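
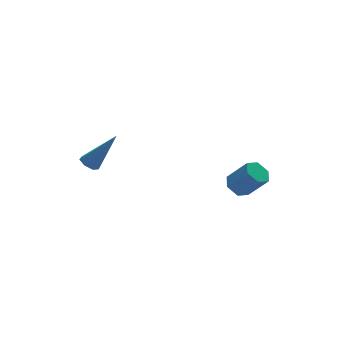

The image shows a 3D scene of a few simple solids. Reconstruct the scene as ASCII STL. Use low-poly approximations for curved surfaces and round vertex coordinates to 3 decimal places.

solid 
facet normal -0.560 0.193 -0.806
outer loop
vertex -3.579 -0.249 2.645
vertex -3.894 0.102 2.948
vertex -3.431 0.214 2.653
endloop
endfacet
facet normal 0.876 -0.273 -0.397
outer loop
vertex -3.579 -0.249 2.645
vertex -3.431 0.214 2.653
vertex -2.666 -0.322 4.712
endloop
endfacet
facet normal -0.560 0.194 -0.805
outer loop
vertex -3.431 0.214 2.653
vertex -3.894 0.102 2.948
vertex -3.632 0.592 2.884
endloop
endfacet
facet normal 0.825 0.540 -0.166
outer loop
vertex -3.431 0.214 2.653
vertex -3.632 0.592 2.884
vertex -2.666 -0.322 4.712
endloop
endfacet
facet normal -0.561 0.195 -0.805
outer loop
vertex -3.632 0.592 2.884
vertex -3.894 0.102 2.948
vertex -4.029 0.601 3.163
endloop
endfacet
facet normal 0.249 0.912 0.325
outer loop
vertex -3.632 0.592 2.884
vertex -4.029 0.601 3.163
vertex -2.666 -0.322 4.712
endloop
endfacet
facet normal -0.560 0.195 -0.805
outer loop
vertex -4.029 0.601 3.163
vertex -3.894 0.102 2.948
vertex -4.325 0.234 3.28
endloop
endfacet
facet normal -0.422 0.566 0.708
outer loop
vertex -4.029 0.601 3.163
vertex -4.325 0.234 3.28
vertex -2.666 -0.322 4.712
endloop
endfacet
facet normal -0.561 0.193 -0.805
outer loop
vertex -4.325 0.234 3.28
vertex -3.894 0.102 2.948
vertex -4.296 -0.233 3.148
endloop
endfacet
facet normal -0.679 -0.238 0.694
outer loop
vertex -4.325 0.234 3.28
vertex -4.296 -0.233 3.148
vertex -2.666 -0.322 4.712
endloop
endfacet
facet normal -0.561 0.193 -0.805
outer loop
vertex -4.296 -0.233 3.148
vertex -3.894 0.102 2.948
vertex -3.964 -0.448 2.865
endloop
endfacet
facet normal -0.331 -0.897 0.294
outer loop
vertex -4.296 -0.233 3.148
vertex -3.964 -0.448 2.865
vertex -2.666 -0.322 4.712
endloop
endfacet
facet normal -0.560 0.193 -0.806
outer loop
vertex -3.964 -0.448 2.865
vertex -3.894 0.102 2.948
vertex -3.579 -0.249 2.645
endloop
endfacet
facet normal 0.362 -0.912 -0.192
outer loop
vertex -3.964 -0.448 2.865
vertex -3.579 -0.249 2.645
vertex -2.666 -0.322 4.712
endloop
endfacet
facet normal -0.422 0.468 -0.776
outer loop
vertex 2.493 -3.713 0.983
vertex 2.171 -3.254 1.435
vertex 2.823 -3.102 1.172
endloop
endfacet
facet normal 0.782 -0.245 -0.574
outer loop
vertex 2.493 -3.713 0.983
vertex 2.823 -3.102 1.172
vertex 3.152 -4.444 2.193
endloop
endfacet
facet normal 0.782 -0.245 -0.574
outer loop
vertex 3.152 -4.444 2.193
vertex 2.823 -3.102 1.172
vertex 3.482 -3.833 2.382
endloop
endfacet
facet normal 0.422 -0.468 0.776
outer loop
vertex 3.152 -4.444 2.193
vertex 3.482 -3.833 2.382
vertex 2.829 -3.986 2.645
endloop
endfacet
facet normal -0.422 0.468 -0.776
outer loop
vertex 2.823 -3.102 1.172
vertex 2.171 -3.254 1.435
vertex 2.501 -2.643 1.624
endloop
endfacet
facet normal 0.789 0.612 -0.060
outer loop
vertex 2.823 -3.102 1.172
vertex 2.501 -2.643 1.624
vertex 3.482 -3.833 2.382
endloop
endfacet
facet normal 0.789 0.612 -0.060
outer loop
vertex 3.482 -3.833 2.382
vertex 2.501 -2.643 1.624
vertex 3.16 -3.374 2.834
endloop
endfacet
facet normal 0.422 -0.468 0.776
outer loop
vertex 3.482 -3.833 2.382
vertex 3.16 -3.374 2.834
vertex 2.829 -3.986 2.645
endloop
endfacet
facet normal -0.422 0.468 -0.776
outer loop
vertex 2.501 -2.643 1.624
vertex 2.171 -3.254 1.435
vertex 1.848 -2.796 1.887
endloop
endfacet
facet normal 0.006 0.857 0.515
outer loop
vertex 2.501 -2.643 1.624
vertex 1.848 -2.796 1.887
vertex 3.16 -3.374 2.834
endloop
endfacet
facet normal 0.006 0.857 0.515
outer loop
vertex 3.16 -3.374 2.834
vertex 1.848 -2.796 1.887
vertex 2.507 -3.527 3.097
endloop
endfacet
facet normal 0.422 -0.468 0.776
outer loop
vertex 3.16 -3.374 2.834
vertex 2.507 -3.527 3.097
vertex 2.829 -3.986 2.645
endloop
endfacet
facet normal -0.422 0.468 -0.776
outer loop
vertex 1.848 -2.796 1.887
vertex 2.171 -3.254 1.435
vertex 1.518 -3.407 1.698
endloop
endfacet
facet normal -0.782 0.245 0.574
outer loop
vertex 1.848 -2.796 1.887
vertex 1.518 -3.407 1.698
vertex 2.507 -3.527 3.097
endloop
endfacet
facet normal -0.782 0.245 0.574
outer loop
vertex 2.507 -3.527 3.097
vertex 1.518 -3.407 1.698
vertex 2.177 -4.138 2.908
endloop
endfacet
facet normal 0.422 -0.468 0.776
outer loop
vertex 2.507 -3.527 3.097
vertex 2.177 -4.138 2.908
vertex 2.829 -3.986 2.645
endloop
endfacet
facet normal -0.422 0.468 -0.776
outer loop
vertex 1.518 -3.407 1.698
vertex 2.171 -3.254 1.435
vertex 1.84 -3.866 1.246
endloop
endfacet
facet normal -0.789 -0.612 0.060
outer loop
vertex 1.518 -3.407 1.698
vertex 1.84 -3.866 1.246
vertex 2.177 -4.138 2.908
endloop
endfacet
facet normal -0.789 -0.612 0.060
outer loop
vertex 2.177 -4.138 2.908
vertex 1.84 -3.866 1.246
vertex 2.499 -4.597 2.456
endloop
endfacet
facet normal 0.422 -0.468 0.776
outer loop
vertex 2.177 -4.138 2.908
vertex 2.499 -4.597 2.456
vertex 2.829 -3.986 2.645
endloop
endfacet
facet normal -0.422 0.468 -0.776
outer loop
vertex 1.84 -3.866 1.246
vertex 2.171 -3.254 1.435
vertex 2.493 -3.713 0.983
endloop
endfacet
facet normal -0.006 -0.857 -0.515
outer loop
vertex 1.84 -3.866 1.246
vertex 2.493 -3.713 0.983
vertex 2.499 -4.597 2.456
endloop
endfacet
facet normal -0.006 -0.857 -0.515
outer loop
vertex 2.499 -4.597 2.456
vertex 2.493 -3.713 0.983
vertex 3.152 -4.444 2.193
endloop
endfacet
facet normal 0.422 -0.468 0.776
outer loop
vertex 2.499 -4.597 2.456
vertex 3.152 -4.444 2.193
vertex 2.829 -3.986 2.645
endloop
endfacet

endsolid


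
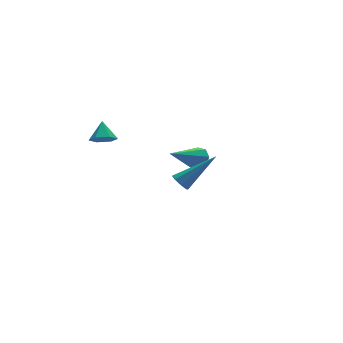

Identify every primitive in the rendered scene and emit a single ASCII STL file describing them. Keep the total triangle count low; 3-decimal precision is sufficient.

solid 
facet normal 0.833 0.166 -0.527
outer loop
vertex 3.177 3.252 0.125
vertex 2.797 3.298 -0.461
vertex 3.014 3.752 0.025
endloop
endfacet
facet normal 0.199 0.254 0.946
outer loop
vertex 3.177 3.252 0.125
vertex 3.014 3.752 0.025
vertex 1.023 2.942 0.661
endloop
endfacet
facet normal 0.833 0.166 -0.527
outer loop
vertex 3.014 3.752 0.025
vertex 2.797 3.298 -0.461
vertex 2.724 3.987 -0.359
endloop
endfacet
facet normal -0.136 0.796 0.590
outer loop
vertex 3.014 3.752 0.025
vertex 2.724 3.987 -0.359
vertex 1.023 2.942 0.661
endloop
endfacet
facet normal 0.833 0.166 -0.527
outer loop
vertex 2.724 3.987 -0.359
vertex 2.797 3.298 -0.461
vertex 2.476 3.818 -0.804
endloop
endfacet
facet normal -0.534 0.845 -0.024
outer loop
vertex 2.724 3.987 -0.359
vertex 2.476 3.818 -0.804
vertex 1.023 2.942 0.661
endloop
endfacet
facet normal 0.833 0.167 -0.527
outer loop
vertex 2.476 3.818 -0.804
vertex 2.797 3.298 -0.461
vertex 2.417 3.344 -1.047
endloop
endfacet
facet normal -0.761 0.369 -0.534
outer loop
vertex 2.476 3.818 -0.804
vertex 2.417 3.344 -1.047
vertex 1.023 2.942 0.661
endloop
endfacet
facet normal 0.833 0.169 -0.527
outer loop
vertex 2.417 3.344 -1.047
vertex 2.797 3.298 -0.461
vertex 2.581 2.844 -0.948
endloop
endfacet
facet normal -0.683 -0.351 -0.640
outer loop
vertex 2.417 3.344 -1.047
vertex 2.581 2.844 -0.948
vertex 1.023 2.942 0.661
endloop
endfacet
facet normal 0.833 0.168 -0.527
outer loop
vertex 2.581 2.844 -0.948
vertex 2.797 3.298 -0.461
vertex 2.871 2.61 -0.564
endloop
endfacet
facet normal -0.348 -0.894 -0.282
outer loop
vertex 2.581 2.844 -0.948
vertex 2.871 2.61 -0.564
vertex 1.023 2.942 0.661
endloop
endfacet
facet normal 0.833 0.168 -0.527
outer loop
vertex 2.871 2.61 -0.564
vertex 2.797 3.298 -0.461
vertex 3.118 2.779 -0.119
endloop
endfacet
facet normal 0.050 -0.943 0.330
outer loop
vertex 2.871 2.61 -0.564
vertex 3.118 2.779 -0.119
vertex 1.023 2.942 0.661
endloop
endfacet
facet normal 0.833 0.168 -0.527
outer loop
vertex 3.118 2.779 -0.119
vertex 2.797 3.298 -0.461
vertex 3.177 3.252 0.125
endloop
endfacet
facet normal 0.276 -0.468 0.840
outer loop
vertex 3.118 2.779 -0.119
vertex 3.177 3.252 0.125
vertex 1.023 2.942 0.661
endloop
endfacet
facet normal -0.268 -0.670 -0.692
outer loop
vertex -2.136 2.094 3.17
vertex -2.759 2.388 3.126
vertex -2.245 2.604 2.718
endloop
endfacet
facet normal 0.964 0.260 0.060
outer loop
vertex -2.136 2.094 3.17
vertex -2.245 2.604 2.718
vertex -2.461 3.132 3.894
endloop
endfacet
facet normal -0.267 -0.671 -0.692
outer loop
vertex -2.245 2.604 2.718
vertex -2.759 2.388 3.126
vertex -2.868 2.897 2.674
endloop
endfacet
facet normal 0.423 0.853 -0.305
outer loop
vertex -2.245 2.604 2.718
vertex -2.868 2.897 2.674
vertex -2.461 3.132 3.894
endloop
endfacet
facet normal -0.268 -0.671 -0.691
outer loop
vertex -2.868 2.897 2.674
vertex -2.759 2.388 3.126
vertex -3.381 2.682 3.082
endloop
endfacet
facet normal -0.412 0.910 -0.038
outer loop
vertex -2.868 2.897 2.674
vertex -3.381 2.682 3.082
vertex -2.461 3.132 3.894
endloop
endfacet
facet normal -0.268 -0.670 -0.692
outer loop
vertex -3.381 2.682 3.082
vertex -2.759 2.388 3.126
vertex -3.272 2.172 3.534
endloop
endfacet
facet normal -0.710 0.376 0.596
outer loop
vertex -3.381 2.682 3.082
vertex -3.272 2.172 3.534
vertex -2.461 3.132 3.894
endloop
endfacet
facet normal -0.268 -0.671 -0.692
outer loop
vertex -3.272 2.172 3.534
vertex -2.759 2.388 3.126
vertex -2.649 1.878 3.578
endloop
endfacet
facet normal -0.170 -0.217 0.961
outer loop
vertex -3.272 2.172 3.534
vertex -2.649 1.878 3.578
vertex -2.461 3.132 3.894
endloop
endfacet
facet normal -0.268 -0.671 -0.692
outer loop
vertex -2.649 1.878 3.578
vertex -2.759 2.388 3.126
vertex -2.136 2.094 3.17
endloop
endfacet
facet normal 0.667 -0.275 0.693
outer loop
vertex -2.649 1.878 3.578
vertex -2.136 2.094 3.17
vertex -2.461 3.132 3.894
endloop
endfacet
facet normal -0.787 0.083 -0.612
outer loop
vertex -1.327 -3.249 2.891
vertex -1.651 -3.378 3.29
vertex -1.454 -2.925 3.098
endloop
endfacet
facet normal 0.691 0.562 -0.455
outer loop
vertex -1.327 -3.249 2.891
vertex -1.454 -2.925 3.098
vertex 0.071 -3.562 4.63
endloop
endfacet
facet normal -0.787 0.084 -0.611
outer loop
vertex -1.454 -2.925 3.098
vertex -1.651 -3.378 3.29
vertex -1.696 -2.866 3.418
endloop
endfacet
facet normal 0.323 0.944 0.071
outer loop
vertex -1.454 -2.925 3.098
vertex -1.696 -2.866 3.418
vertex 0.071 -3.562 4.63
endloop
endfacet
facet normal -0.786 0.084 -0.613
outer loop
vertex -1.696 -2.866 3.418
vertex -1.651 -3.378 3.29
vertex -1.912 -3.107 3.662
endloop
endfacet
facet normal -0.134 0.762 0.634
outer loop
vertex -1.696 -2.866 3.418
vertex -1.912 -3.107 3.662
vertex 0.071 -3.562 4.63
endloop
endfacet
facet normal -0.786 0.084 -0.613
outer loop
vertex -1.912 -3.107 3.662
vertex -1.651 -3.378 3.29
vertex -1.975 -3.507 3.688
endloop
endfacet
facet normal -0.412 0.124 0.903
outer loop
vertex -1.912 -3.107 3.662
vertex -1.975 -3.507 3.688
vertex 0.071 -3.562 4.63
endloop
endfacet
facet normal -0.786 0.083 -0.613
outer loop
vertex -1.975 -3.507 3.688
vertex -1.651 -3.378 3.29
vertex -1.848 -3.831 3.481
endloop
endfacet
facet normal -0.348 -0.598 0.722
outer loop
vertex -1.975 -3.507 3.688
vertex -1.848 -3.831 3.481
vertex 0.071 -3.562 4.63
endloop
endfacet
facet normal -0.787 0.085 -0.611
outer loop
vertex -1.848 -3.831 3.481
vertex -1.651 -3.378 3.29
vertex -1.606 -3.89 3.161
endloop
endfacet
facet normal 0.020 -0.980 0.196
outer loop
vertex -1.848 -3.831 3.481
vertex -1.606 -3.89 3.161
vertex 0.071 -3.562 4.63
endloop
endfacet
facet normal -0.785 0.086 -0.614
outer loop
vertex -1.606 -3.89 3.161
vertex -1.651 -3.378 3.29
vertex -1.389 -3.649 2.917
endloop
endfacet
facet normal 0.477 -0.799 -0.366
outer loop
vertex -1.606 -3.89 3.161
vertex -1.389 -3.649 2.917
vertex 0.071 -3.562 4.63
endloop
endfacet
facet normal -0.786 0.082 -0.612
outer loop
vertex -1.389 -3.649 2.917
vertex -1.651 -3.378 3.29
vertex -1.327 -3.249 2.891
endloop
endfacet
facet normal 0.755 -0.158 -0.636
outer loop
vertex -1.389 -3.649 2.917
vertex -1.327 -3.249 2.891
vertex 0.071 -3.562 4.63
endloop
endfacet

endsolid


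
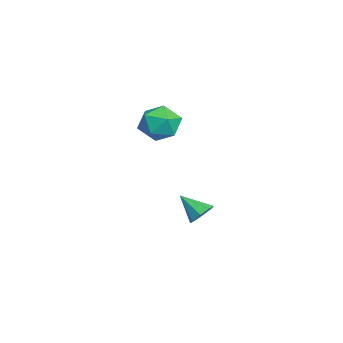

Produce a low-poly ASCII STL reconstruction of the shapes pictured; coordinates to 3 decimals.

solid 
facet normal -0.722 -0.013 0.692
outer loop
vertex 2.577 2.149 3.664
vertex 2.857 0.982 3.934
vertex 3.413 1.902 4.532
endloop
endfacet
facet normal -0.452 0.643 0.618
outer loop
vertex 2.577 2.149 3.664
vertex 3.413 1.902 4.532
vertex 3.61 2.813 3.729
endloop
endfacet
facet normal -0.537 0.841 -0.062
outer loop
vertex 2.577 2.149 3.664
vertex 3.61 2.813 3.729
vertex 3.176 2.456 2.635
endloop
endfacet
facet normal -0.859 0.308 -0.409
outer loop
vertex 2.577 2.149 3.664
vertex 3.176 2.456 2.635
vertex 2.711 1.324 2.761
endloop
endfacet
facet normal -0.974 -0.220 0.057
outer loop
vertex 2.577 2.149 3.664
vertex 2.711 1.324 2.761
vertex 2.857 0.982 3.934
endloop
endfacet
facet normal 0.248 0.610 0.753
outer loop
vertex 3.61 2.813 3.729
vertex 3.413 1.902 4.532
vertex 4.529 2.056 4.039
endloop
endfacet
facet normal -0.189 -0.453 0.872
outer loop
vertex 3.413 1.902 4.532
vertex 2.857 0.982 3.934
vertex 4.064 0.924 4.165
endloop
endfacet
facet normal -0.596 -0.788 -0.155
outer loop
vertex 2.857 0.982 3.934
vertex 2.711 1.324 2.761
vertex 3.63 0.567 3.071
endloop
endfacet
facet normal -0.411 0.068 -0.909
outer loop
vertex 2.711 1.324 2.761
vertex 3.176 2.456 2.635
vertex 3.827 1.478 2.268
endloop
endfacet
facet normal 0.111 0.931 -0.348
outer loop
vertex 3.176 2.456 2.635
vertex 3.61 2.813 3.729
vertex 4.383 2.398 2.866
endloop
endfacet
facet normal 0.859 -0.308 0.409
outer loop
vertex 4.663 1.231 3.136
vertex 4.529 2.056 4.039
vertex 4.064 0.924 4.165
endloop
endfacet
facet normal 0.537 -0.841 0.062
outer loop
vertex 4.663 1.231 3.136
vertex 4.064 0.924 4.165
vertex 3.63 0.567 3.071
endloop
endfacet
facet normal 0.452 -0.643 -0.618
outer loop
vertex 4.663 1.231 3.136
vertex 3.63 0.567 3.071
vertex 3.827 1.478 2.268
endloop
endfacet
facet normal 0.722 0.013 -0.692
outer loop
vertex 4.663 1.231 3.136
vertex 3.827 1.478 2.268
vertex 4.383 2.398 2.866
endloop
endfacet
facet normal 0.974 0.220 -0.057
outer loop
vertex 4.663 1.231 3.136
vertex 4.383 2.398 2.866
vertex 4.529 2.056 4.039
endloop
endfacet
facet normal 0.411 -0.068 0.909
outer loop
vertex 4.064 0.924 4.165
vertex 4.529 2.056 4.039
vertex 3.413 1.902 4.532
endloop
endfacet
facet normal -0.111 -0.931 0.348
outer loop
vertex 3.63 0.567 3.071
vertex 4.064 0.924 4.165
vertex 2.857 0.982 3.934
endloop
endfacet
facet normal -0.248 -0.610 -0.753
outer loop
vertex 3.827 1.478 2.268
vertex 3.63 0.567 3.071
vertex 2.711 1.324 2.761
endloop
endfacet
facet normal 0.189 0.453 -0.872
outer loop
vertex 4.383 2.398 2.866
vertex 3.827 1.478 2.268
vertex 3.176 2.456 2.635
endloop
endfacet
facet normal 0.596 0.788 0.155
outer loop
vertex 4.529 2.056 4.039
vertex 4.383 2.398 2.866
vertex 3.61 2.813 3.729
endloop
endfacet
facet normal 0.412 0.657 -0.631
outer loop
vertex 3.926 3.322 -3.406
vertex 3.307 3.841 -3.27
vertex 4.04 3.711 -2.927
endloop
endfacet
facet normal 0.644 -0.662 0.384
outer loop
vertex 3.926 3.322 -3.406
vertex 4.04 3.711 -2.927
vertex 2.613 2.739 -2.21
endloop
endfacet
facet normal 0.412 0.656 -0.632
outer loop
vertex 4.04 3.711 -2.927
vertex 3.307 3.841 -3.27
vertex 3.724 4.177 -2.649
endloop
endfacet
facet normal 0.522 -0.147 0.840
outer loop
vertex 4.04 3.711 -2.927
vertex 3.724 4.177 -2.649
vertex 2.613 2.739 -2.21
endloop
endfacet
facet normal 0.412 0.657 -0.632
outer loop
vertex 3.724 4.177 -2.649
vertex 3.307 3.841 -3.27
vertex 3.163 4.446 -2.735
endloop
endfacet
facet normal -0.005 0.295 0.955
outer loop
vertex 3.724 4.177 -2.649
vertex 3.163 4.446 -2.735
vertex 2.613 2.739 -2.21
endloop
endfacet
facet normal 0.413 0.656 -0.631
outer loop
vertex 3.163 4.446 -2.735
vertex 3.307 3.841 -3.27
vertex 2.687 4.361 -3.135
endloop
endfacet
facet normal -0.629 0.406 0.662
outer loop
vertex 3.163 4.446 -2.735
vertex 2.687 4.361 -3.135
vertex 2.613 2.739 -2.21
endloop
endfacet
facet normal 0.413 0.657 -0.631
outer loop
vertex 2.687 4.361 -3.135
vertex 3.307 3.841 -3.27
vertex 2.574 3.972 -3.614
endloop
endfacet
facet normal -0.984 0.121 0.134
outer loop
vertex 2.687 4.361 -3.135
vertex 2.574 3.972 -3.614
vertex 2.613 2.739 -2.21
endloop
endfacet
facet normal 0.414 0.656 -0.631
outer loop
vertex 2.574 3.972 -3.614
vertex 3.307 3.841 -3.27
vertex 2.889 3.506 -3.892
endloop
endfacet
facet normal -0.862 -0.392 -0.320
outer loop
vertex 2.574 3.972 -3.614
vertex 2.889 3.506 -3.892
vertex 2.613 2.739 -2.21
endloop
endfacet
facet normal 0.412 0.657 -0.631
outer loop
vertex 2.889 3.506 -3.892
vertex 3.307 3.841 -3.27
vertex 3.45 3.237 -3.806
endloop
endfacet
facet normal -0.334 -0.836 -0.436
outer loop
vertex 2.889 3.506 -3.892
vertex 3.45 3.237 -3.806
vertex 2.613 2.739 -2.21
endloop
endfacet
facet normal 0.413 0.657 -0.631
outer loop
vertex 3.45 3.237 -3.806
vertex 3.307 3.841 -3.27
vertex 3.926 3.322 -3.406
endloop
endfacet
facet normal 0.290 -0.946 -0.143
outer loop
vertex 3.45 3.237 -3.806
vertex 3.926 3.322 -3.406
vertex 2.613 2.739 -2.21
endloop
endfacet

endsolid


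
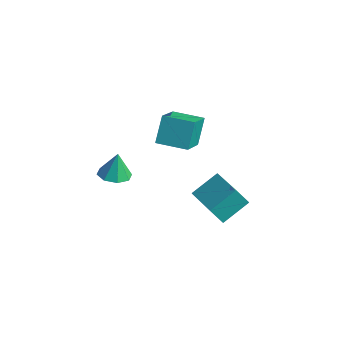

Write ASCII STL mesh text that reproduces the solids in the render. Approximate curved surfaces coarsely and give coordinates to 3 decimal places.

solid 
facet normal -0.864 0.413 -0.287
outer loop
vertex -0.982 1.684 -1.685
vertex -0.621 2.925 -0.986
vertex -0.539 2.028 -2.525
endloop
endfacet
facet normal -0.246 -0.845 -0.476
outer loop
vertex 1.121 1.235 -1.974
vertex -0.982 1.684 -1.685
vertex -0.539 2.028 -2.525
endloop
endfacet
facet normal -0.864 0.414 -0.287
outer loop
vertex -0.539 2.028 -2.525
vertex -0.621 2.925 -0.986
vertex -0.177 3.269 -1.825
endloop
endfacet
facet normal 0.439 0.341 -0.831
outer loop
vertex -0.177 3.269 -1.825
vertex 1.121 1.235 -1.974
vertex -0.539 2.028 -2.525
endloop
endfacet
facet normal -0.439 -0.341 0.832
outer loop
vertex -0.982 1.684 -1.685
vertex 1.039 2.132 -0.435
vertex -0.621 2.925 -0.986
endloop
endfacet
facet normal -0.246 -0.844 -0.476
outer loop
vertex 0.677 0.891 -1.135
vertex -0.982 1.684 -1.685
vertex 1.121 1.235 -1.974
endloop
endfacet
facet normal -0.439 -0.341 0.831
outer loop
vertex 0.677 0.891 -1.135
vertex 1.039 2.132 -0.435
vertex -0.982 1.684 -1.685
endloop
endfacet
facet normal 0.245 0.844 0.476
outer loop
vertex -0.621 2.925 -0.986
vertex 1.039 2.132 -0.435
vertex -0.177 3.269 -1.825
endloop
endfacet
facet normal 0.439 0.341 -0.832
outer loop
vertex 1.482 2.476 -1.275
vertex 1.121 1.235 -1.974
vertex -0.177 3.269 -1.825
endloop
endfacet
facet normal 0.246 0.845 0.476
outer loop
vertex -0.177 3.269 -1.825
vertex 1.039 2.132 -0.435
vertex 1.482 2.476 -1.275
endloop
endfacet
facet normal 0.864 -0.413 0.288
outer loop
vertex 1.482 2.476 -1.275
vertex 0.677 0.891 -1.135
vertex 1.121 1.235 -1.974
endloop
endfacet
facet normal 0.864 -0.414 0.286
outer loop
vertex 1.039 2.132 -0.435
vertex 0.677 0.891 -1.135
vertex 1.482 2.476 -1.275
endloop
endfacet
facet normal -0.913 -0.405 0.042
outer loop
vertex -1.398 0.301 4.387
vertex -2.093 1.748 3.21
vertex -1.118 -0.442 3.307
endloop
endfacet
facet normal 0.349 -0.727 0.591
outer loop
vertex 0.133 0.112 3.25
vertex -1.398 0.301 4.387
vertex -1.118 -0.442 3.307
endloop
endfacet
facet normal -0.913 -0.405 0.042
outer loop
vertex -1.118 -0.442 3.307
vertex -2.093 1.748 3.21
vertex -1.813 1.005 2.131
endloop
endfacet
facet normal 0.209 -0.554 -0.806
outer loop
vertex -1.813 1.005 2.131
vertex 0.133 0.112 3.25
vertex -1.118 -0.442 3.307
endloop
endfacet
facet normal -0.209 0.555 0.805
outer loop
vertex -1.398 0.301 4.387
vertex -0.842 2.302 3.153
vertex -2.093 1.748 3.21
endloop
endfacet
facet normal 0.349 -0.727 0.591
outer loop
vertex -0.147 0.855 4.329
vertex -1.398 0.301 4.387
vertex 0.133 0.112 3.25
endloop
endfacet
facet normal -0.208 0.555 0.806
outer loop
vertex -0.147 0.855 4.329
vertex -0.842 2.302 3.153
vertex -1.398 0.301 4.387
endloop
endfacet
facet normal -0.349 0.727 -0.591
outer loop
vertex -2.093 1.748 3.21
vertex -0.842 2.302 3.153
vertex -1.813 1.005 2.131
endloop
endfacet
facet normal 0.208 -0.555 -0.805
outer loop
vertex -0.562 1.559 2.073
vertex 0.133 0.112 3.25
vertex -1.813 1.005 2.131
endloop
endfacet
facet normal -0.349 0.727 -0.591
outer loop
vertex -1.813 1.005 2.131
vertex -0.842 2.302 3.153
vertex -0.562 1.559 2.073
endloop
endfacet
facet normal 0.913 0.405 -0.042
outer loop
vertex -0.562 1.559 2.073
vertex -0.147 0.855 4.329
vertex 0.133 0.112 3.25
endloop
endfacet
facet normal 0.913 0.405 -0.042
outer loop
vertex -0.842 2.302 3.153
vertex -0.147 0.855 4.329
vertex -0.562 1.559 2.073
endloop
endfacet
facet normal 0.040 -0.252 -0.967
outer loop
vertex -2.14 -1.641 0.838
vertex -2.717 -1.198 0.699
vertex -1.982 -1.113 0.707
endloop
endfacet
facet normal 0.811 -0.099 0.577
outer loop
vertex -2.14 -1.641 0.838
vertex -1.982 -1.113 0.707
vertex -2.763 -0.902 1.841
endloop
endfacet
facet normal 0.040 -0.251 -0.967
outer loop
vertex -1.982 -1.113 0.707
vertex -2.717 -1.198 0.699
vertex -2.254 -0.635 0.572
endloop
endfacet
facet normal 0.739 0.536 0.409
outer loop
vertex -1.982 -1.113 0.707
vertex -2.254 -0.635 0.572
vertex -2.763 -0.902 1.841
endloop
endfacet
facet normal 0.039 -0.250 -0.967
outer loop
vertex -2.254 -0.635 0.572
vertex -2.717 -1.198 0.699
vertex -2.797 -0.487 0.512
endloop
endfacet
facet normal 0.223 0.932 0.285
outer loop
vertex -2.254 -0.635 0.572
vertex -2.797 -0.487 0.512
vertex -2.763 -0.902 1.841
endloop
endfacet
facet normal 0.040 -0.250 -0.967
outer loop
vertex -2.797 -0.487 0.512
vertex -2.717 -1.198 0.699
vertex -3.293 -0.755 0.561
endloop
endfacet
facet normal -0.435 0.856 0.278
outer loop
vertex -2.797 -0.487 0.512
vertex -3.293 -0.755 0.561
vertex -2.763 -0.902 1.841
endloop
endfacet
facet normal 0.038 -0.251 -0.967
outer loop
vertex -3.293 -0.755 0.561
vertex -2.717 -1.198 0.699
vertex -3.452 -1.283 0.692
endloop
endfacet
facet normal -0.849 0.353 0.392
outer loop
vertex -3.293 -0.755 0.561
vertex -3.452 -1.283 0.692
vertex -2.763 -0.902 1.841
endloop
endfacet
facet normal 0.038 -0.251 -0.967
outer loop
vertex -3.452 -1.283 0.692
vertex -2.717 -1.198 0.699
vertex -3.18 -1.761 0.827
endloop
endfacet
facet normal -0.778 -0.284 0.561
outer loop
vertex -3.452 -1.283 0.692
vertex -3.18 -1.761 0.827
vertex -2.763 -0.902 1.841
endloop
endfacet
facet normal 0.038 -0.251 -0.967
outer loop
vertex -3.18 -1.761 0.827
vertex -2.717 -1.198 0.699
vertex -2.637 -1.909 0.887
endloop
endfacet
facet normal -0.261 -0.681 0.684
outer loop
vertex -3.18 -1.761 0.827
vertex -2.637 -1.909 0.887
vertex -2.763 -0.902 1.841
endloop
endfacet
facet normal 0.040 -0.251 -0.967
outer loop
vertex -2.637 -1.909 0.887
vertex -2.717 -1.198 0.699
vertex -2.14 -1.641 0.838
endloop
endfacet
facet normal 0.395 -0.605 0.691
outer loop
vertex -2.637 -1.909 0.887
vertex -2.14 -1.641 0.838
vertex -2.763 -0.902 1.841
endloop
endfacet

endsolid


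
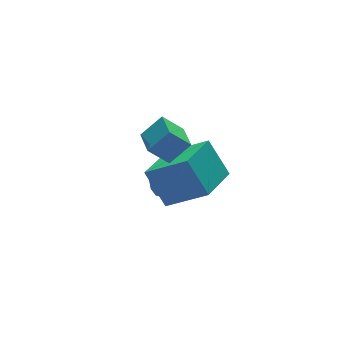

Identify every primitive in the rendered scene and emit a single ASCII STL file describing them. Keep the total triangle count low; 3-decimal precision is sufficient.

solid 
facet normal 0.056 0.990 -0.126
outer loop
vertex -1.88 0.601 -3.027
vertex -2.54 0.697 -2.569
vertex -1.807 0.699 -2.227
endloop
endfacet
facet normal 0.705 0.694 -0.149
outer loop
vertex -1.88 0.601 -3.027
vertex -1.807 0.699 -2.227
vertex -1.35 0.152 -2.611
endloop
endfacet
facet normal 0.708 0.210 -0.675
outer loop
vertex -1.88 0.601 -3.027
vertex -1.35 0.152 -2.611
vertex -1.801 -0.188 -3.19
endloop
endfacet
facet normal 0.062 0.208 -0.976
outer loop
vertex -1.88 0.601 -3.027
vertex -1.801 -0.188 -3.19
vertex -2.537 0.149 -3.165
endloop
endfacet
facet normal -0.342 0.691 -0.637
outer loop
vertex -1.88 0.601 -3.027
vertex -2.537 0.149 -3.165
vertex -2.54 0.697 -2.569
endloop
endfacet
facet normal 0.812 0.351 0.466
outer loop
vertex -1.35 0.152 -2.611
vertex -1.807 0.699 -2.227
vertex -1.683 -0.029 -1.895
endloop
endfacet
facet normal -0.237 0.831 0.503
outer loop
vertex -1.807 0.699 -2.227
vertex -2.54 0.697 -2.569
vertex -2.419 0.308 -1.87
endloop
endfacet
facet normal -0.881 0.346 -0.322
outer loop
vertex -2.54 0.697 -2.569
vertex -2.537 0.149 -3.165
vertex -2.87 -0.032 -2.449
endloop
endfacet
facet normal -0.229 -0.436 -0.870
outer loop
vertex -2.537 0.149 -3.165
vertex -1.801 -0.188 -3.19
vertex -2.413 -0.579 -2.833
endloop
endfacet
facet normal 0.817 -0.433 -0.382
outer loop
vertex -1.801 -0.188 -3.19
vertex -1.35 0.152 -2.611
vertex -1.68 -0.577 -2.491
endloop
endfacet
facet normal -0.062 -0.208 0.976
outer loop
vertex -2.34 -0.481 -2.033
vertex -1.683 -0.029 -1.895
vertex -2.419 0.308 -1.87
endloop
endfacet
facet normal -0.708 -0.210 0.675
outer loop
vertex -2.34 -0.481 -2.033
vertex -2.419 0.308 -1.87
vertex -2.87 -0.032 -2.449
endloop
endfacet
facet normal -0.705 -0.694 0.149
outer loop
vertex -2.34 -0.481 -2.033
vertex -2.87 -0.032 -2.449
vertex -2.413 -0.579 -2.833
endloop
endfacet
facet normal -0.056 -0.990 0.126
outer loop
vertex -2.34 -0.481 -2.033
vertex -2.413 -0.579 -2.833
vertex -1.68 -0.577 -2.491
endloop
endfacet
facet normal 0.342 -0.691 0.637
outer loop
vertex -2.34 -0.481 -2.033
vertex -1.68 -0.577 -2.491
vertex -1.683 -0.029 -1.895
endloop
endfacet
facet normal 0.229 0.436 0.870
outer loop
vertex -2.419 0.308 -1.87
vertex -1.683 -0.029 -1.895
vertex -1.807 0.699 -2.227
endloop
endfacet
facet normal -0.817 0.433 0.382
outer loop
vertex -2.87 -0.032 -2.449
vertex -2.419 0.308 -1.87
vertex -2.54 0.697 -2.569
endloop
endfacet
facet normal -0.812 -0.351 -0.466
outer loop
vertex -2.413 -0.579 -2.833
vertex -2.87 -0.032 -2.449
vertex -2.537 0.149 -3.165
endloop
endfacet
facet normal 0.237 -0.831 -0.503
outer loop
vertex -1.68 -0.577 -2.491
vertex -2.413 -0.579 -2.833
vertex -1.801 -0.188 -3.19
endloop
endfacet
facet normal 0.881 -0.346 0.322
outer loop
vertex -1.683 -0.029 -1.895
vertex -1.68 -0.577 -2.491
vertex -1.35 0.152 -2.611
endloop
endfacet
facet normal -0.788 -0.585 0.191
outer loop
vertex -2.585 -3.99 0.108
vertex -2.952 -3.019 1.566
vertex -3.756 -2.772 -0.998
endloop
endfacet
facet normal 0.205 -0.542 -0.815
outer loop
vertex -2.068 -1.521 -1.406
vertex -2.585 -3.99 0.108
vertex -3.756 -2.772 -0.998
endloop
endfacet
facet normal -0.788 -0.585 0.191
outer loop
vertex -3.756 -2.772 -0.998
vertex -2.952 -3.019 1.566
vertex -4.123 -1.801 0.46
endloop
endfacet
facet normal -0.580 0.603 -0.548
outer loop
vertex -4.123 -1.801 0.46
vertex -2.068 -1.521 -1.406
vertex -3.756 -2.772 -0.998
endloop
endfacet
facet normal 0.580 -0.603 0.548
outer loop
vertex -2.585 -3.99 0.108
vertex -1.264 -1.768 1.158
vertex -2.952 -3.019 1.566
endloop
endfacet
facet normal 0.205 -0.542 -0.815
outer loop
vertex -0.897 -2.739 -0.3
vertex -2.585 -3.99 0.108
vertex -2.068 -1.521 -1.406
endloop
endfacet
facet normal 0.580 -0.603 0.548
outer loop
vertex -0.897 -2.739 -0.3
vertex -1.264 -1.768 1.158
vertex -2.585 -3.99 0.108
endloop
endfacet
facet normal -0.205 0.542 0.815
outer loop
vertex -2.952 -3.019 1.566
vertex -1.264 -1.768 1.158
vertex -4.123 -1.801 0.46
endloop
endfacet
facet normal -0.580 0.603 -0.548
outer loop
vertex -2.435 -0.55 0.052
vertex -2.068 -1.521 -1.406
vertex -4.123 -1.801 0.46
endloop
endfacet
facet normal -0.205 0.542 0.815
outer loop
vertex -4.123 -1.801 0.46
vertex -1.264 -1.768 1.158
vertex -2.435 -0.55 0.052
endloop
endfacet
facet normal 0.788 0.585 -0.191
outer loop
vertex -2.435 -0.55 0.052
vertex -0.897 -2.739 -0.3
vertex -2.068 -1.521 -1.406
endloop
endfacet
facet normal 0.788 0.585 -0.191
outer loop
vertex -1.264 -1.768 1.158
vertex -0.897 -2.739 -0.3
vertex -2.435 -0.55 0.052
endloop
endfacet
facet normal -0.647 0.287 0.706
outer loop
vertex -3.539 -2.715 3.283
vertex -3.138 -1.444 3.135
vertex -4.387 -2.546 2.437
endloop
endfacet
facet normal -0.299 -0.948 0.111
outer loop
vertex -3.642 -2.876 1.625
vertex -3.539 -2.715 3.283
vertex -4.387 -2.546 2.437
endloop
endfacet
facet normal -0.648 0.287 0.706
outer loop
vertex -4.387 -2.546 2.437
vertex -3.138 -1.444 3.135
vertex -3.986 -1.276 2.289
endloop
endfacet
facet normal -0.701 0.140 -0.700
outer loop
vertex -3.986 -1.276 2.289
vertex -3.642 -2.876 1.625
vertex -4.387 -2.546 2.437
endloop
endfacet
facet normal 0.701 -0.140 0.700
outer loop
vertex -3.539 -2.715 3.283
vertex -2.393 -1.774 2.323
vertex -3.138 -1.444 3.135
endloop
endfacet
facet normal -0.298 -0.948 0.111
outer loop
vertex -2.794 -3.044 2.471
vertex -3.539 -2.715 3.283
vertex -3.642 -2.876 1.625
endloop
endfacet
facet normal 0.701 -0.140 0.700
outer loop
vertex -2.794 -3.044 2.471
vertex -2.393 -1.774 2.323
vertex -3.539 -2.715 3.283
endloop
endfacet
facet normal 0.299 0.948 -0.111
outer loop
vertex -3.138 -1.444 3.135
vertex -2.393 -1.774 2.323
vertex -3.986 -1.276 2.289
endloop
endfacet
facet normal -0.701 0.140 -0.700
outer loop
vertex -3.241 -1.605 1.477
vertex -3.642 -2.876 1.625
vertex -3.986 -1.276 2.289
endloop
endfacet
facet normal 0.299 0.948 -0.110
outer loop
vertex -3.986 -1.276 2.289
vertex -2.393 -1.774 2.323
vertex -3.241 -1.605 1.477
endloop
endfacet
facet normal 0.648 -0.287 -0.706
outer loop
vertex -3.241 -1.605 1.477
vertex -2.794 -3.044 2.471
vertex -3.642 -2.876 1.625
endloop
endfacet
facet normal 0.647 -0.287 -0.706
outer loop
vertex -2.393 -1.774 2.323
vertex -2.794 -3.044 2.471
vertex -3.241 -1.605 1.477
endloop
endfacet

endsolid


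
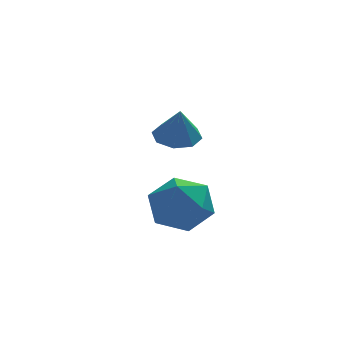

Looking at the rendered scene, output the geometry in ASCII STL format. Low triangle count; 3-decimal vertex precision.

solid 
facet normal 0.192 0.136 0.972
outer loop
vertex -3.996 -2.255 -0.609
vertex -4.065 -3.407 -0.434
vertex -3.04 -2.919 -0.705
endloop
endfacet
facet normal 0.504 0.642 0.578
outer loop
vertex -3.996 -2.255 -0.609
vertex -3.04 -2.919 -0.705
vertex -3.239 -2.067 -1.478
endloop
endfacet
facet normal -0.005 0.978 0.207
outer loop
vertex -3.996 -2.255 -0.609
vertex -3.239 -2.067 -1.478
vertex -4.387 -2.029 -1.685
endloop
endfacet
facet normal -0.632 0.680 0.372
outer loop
vertex -3.996 -2.255 -0.609
vertex -4.387 -2.029 -1.685
vertex -4.898 -2.857 -1.04
endloop
endfacet
facet normal -0.510 0.159 0.845
outer loop
vertex -3.996 -2.255 -0.609
vertex -4.898 -2.857 -1.04
vertex -4.065 -3.407 -0.434
endloop
endfacet
facet normal 0.940 0.321 0.112
outer loop
vertex -3.239 -2.067 -1.478
vertex -3.04 -2.919 -0.705
vertex -2.842 -3.103 -1.84
endloop
endfacet
facet normal 0.435 -0.498 0.750
outer loop
vertex -3.04 -2.919 -0.705
vertex -4.065 -3.407 -0.434
vertex -3.353 -3.931 -1.195
endloop
endfacet
facet normal -0.701 -0.459 0.546
outer loop
vertex -4.065 -3.407 -0.434
vertex -4.898 -2.857 -1.04
vertex -4.501 -3.893 -1.402
endloop
endfacet
facet normal -0.897 0.383 -0.219
outer loop
vertex -4.898 -2.857 -1.04
vertex -4.387 -2.029 -1.685
vertex -4.7 -3.041 -2.175
endloop
endfacet
facet normal 0.116 0.866 -0.487
outer loop
vertex -4.387 -2.029 -1.685
vertex -3.239 -2.067 -1.478
vertex -3.675 -2.553 -2.446
endloop
endfacet
facet normal 0.632 -0.680 -0.372
outer loop
vertex -3.744 -3.705 -2.271
vertex -2.842 -3.103 -1.84
vertex -3.353 -3.931 -1.195
endloop
endfacet
facet normal 0.005 -0.978 -0.207
outer loop
vertex -3.744 -3.705 -2.271
vertex -3.353 -3.931 -1.195
vertex -4.501 -3.893 -1.402
endloop
endfacet
facet normal -0.504 -0.642 -0.578
outer loop
vertex -3.744 -3.705 -2.271
vertex -4.501 -3.893 -1.402
vertex -4.7 -3.041 -2.175
endloop
endfacet
facet normal -0.192 -0.136 -0.972
outer loop
vertex -3.744 -3.705 -2.271
vertex -4.7 -3.041 -2.175
vertex -3.675 -2.553 -2.446
endloop
endfacet
facet normal 0.510 -0.159 -0.845
outer loop
vertex -3.744 -3.705 -2.271
vertex -3.675 -2.553 -2.446
vertex -2.842 -3.103 -1.84
endloop
endfacet
facet normal 0.897 -0.383 0.219
outer loop
vertex -3.353 -3.931 -1.195
vertex -2.842 -3.103 -1.84
vertex -3.04 -2.919 -0.705
endloop
endfacet
facet normal -0.116 -0.866 0.487
outer loop
vertex -4.501 -3.893 -1.402
vertex -3.353 -3.931 -1.195
vertex -4.065 -3.407 -0.434
endloop
endfacet
facet normal -0.940 -0.321 -0.112
outer loop
vertex -4.7 -3.041 -2.175
vertex -4.501 -3.893 -1.402
vertex -4.898 -2.857 -1.04
endloop
endfacet
facet normal -0.435 0.498 -0.750
outer loop
vertex -3.675 -2.553 -2.446
vertex -4.7 -3.041 -2.175
vertex -4.387 -2.029 -1.685
endloop
endfacet
facet normal 0.701 0.459 -0.546
outer loop
vertex -2.842 -3.103 -1.84
vertex -3.675 -2.553 -2.446
vertex -3.239 -2.067 -1.478
endloop
endfacet
facet normal -0.038 0.312 -0.949
outer loop
vertex -3.082 -0.051 -0.259
vertex -3.495 0.639 -0.016
vertex -2.686 0.435 -0.115
endloop
endfacet
facet normal 0.700 -0.655 0.285
outer loop
vertex -3.082 -0.051 -0.259
vertex -2.686 0.435 -0.115
vertex -3.445 0.221 1.256
endloop
endfacet
facet normal -0.038 0.311 -0.950
outer loop
vertex -2.686 0.435 -0.115
vertex -3.495 0.639 -0.016
vertex -2.765 1.04 0.086
endloop
endfacet
facet normal 0.877 -0.044 0.479
outer loop
vertex -2.686 0.435 -0.115
vertex -2.765 1.04 0.086
vertex -3.445 0.221 1.256
endloop
endfacet
facet normal -0.039 0.312 -0.949
outer loop
vertex -2.765 1.04 0.086
vertex -3.495 0.639 -0.016
vertex -3.271 1.41 0.228
endloop
endfacet
facet normal 0.552 0.498 0.669
outer loop
vertex -2.765 1.04 0.086
vertex -3.271 1.41 0.228
vertex -3.445 0.221 1.256
endloop
endfacet
facet normal -0.037 0.311 -0.950
outer loop
vertex -3.271 1.41 0.228
vertex -3.495 0.639 -0.016
vertex -3.909 1.328 0.226
endloop
endfacet
facet normal -0.087 0.659 0.747
outer loop
vertex -3.271 1.41 0.228
vertex -3.909 1.328 0.226
vertex -3.445 0.221 1.256
endloop
endfacet
facet normal -0.038 0.311 -0.950
outer loop
vertex -3.909 1.328 0.226
vertex -3.495 0.639 -0.016
vertex -4.304 0.842 0.083
endloop
endfacet
facet normal -0.662 0.342 0.666
outer loop
vertex -3.909 1.328 0.226
vertex -4.304 0.842 0.083
vertex -3.445 0.221 1.256
endloop
endfacet
facet normal -0.038 0.312 -0.949
outer loop
vertex -4.304 0.842 0.083
vertex -3.495 0.639 -0.016
vertex -4.226 0.237 -0.119
endloop
endfacet
facet normal -0.839 -0.266 0.474
outer loop
vertex -4.304 0.842 0.083
vertex -4.226 0.237 -0.119
vertex -3.445 0.221 1.256
endloop
endfacet
facet normal -0.037 0.311 -0.950
outer loop
vertex -4.226 0.237 -0.119
vertex -3.495 0.639 -0.016
vertex -3.72 -0.133 -0.26
endloop
endfacet
facet normal -0.514 -0.810 0.282
outer loop
vertex -4.226 0.237 -0.119
vertex -3.72 -0.133 -0.26
vertex -3.445 0.221 1.256
endloop
endfacet
facet normal -0.039 0.311 -0.950
outer loop
vertex -3.72 -0.133 -0.26
vertex -3.495 0.639 -0.016
vertex -3.082 -0.051 -0.259
endloop
endfacet
facet normal 0.124 -0.971 0.204
outer loop
vertex -3.72 -0.133 -0.26
vertex -3.082 -0.051 -0.259
vertex -3.445 0.221 1.256
endloop
endfacet

endsolid


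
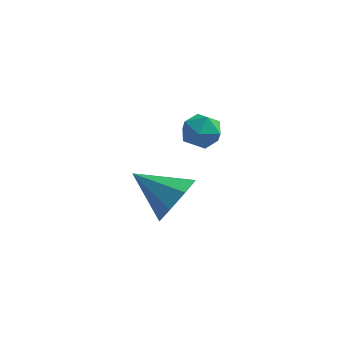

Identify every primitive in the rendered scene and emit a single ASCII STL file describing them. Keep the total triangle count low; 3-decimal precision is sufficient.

solid 
facet normal 0.873 -0.135 -0.470
outer loop
vertex 1.251 0.16 -1.358
vertex 0.922 0.586 -2.092
vertex 1.366 0.847 -1.342
endloop
endfacet
facet normal -0.014 -0.021 1.000
outer loop
vertex 1.251 0.16 -1.358
vertex 1.366 0.847 -1.342
vertex -0.422 0.794 -1.368
endloop
endfacet
facet normal 0.873 -0.135 -0.470
outer loop
vertex 1.366 0.847 -1.342
vertex 0.922 0.586 -2.092
vertex 1.221 1.381 -1.765
endloop
endfacet
facet normal -0.030 0.616 0.787
outer loop
vertex 1.366 0.847 -1.342
vertex 1.221 1.381 -1.765
vertex -0.422 0.794 -1.368
endloop
endfacet
facet normal 0.872 -0.135 -0.470
outer loop
vertex 1.221 1.381 -1.765
vertex 0.922 0.586 -2.092
vertex 0.9 1.449 -2.38
endloop
endfacet
facet normal -0.273 0.930 0.245
outer loop
vertex 1.221 1.381 -1.765
vertex 0.9 1.449 -2.38
vertex -0.422 0.794 -1.368
endloop
endfacet
facet normal 0.872 -0.135 -0.470
outer loop
vertex 0.9 1.449 -2.38
vertex 0.922 0.586 -2.092
vertex 0.592 1.011 -2.826
endloop
endfacet
facet normal -0.601 0.737 -0.309
outer loop
vertex 0.9 1.449 -2.38
vertex 0.592 1.011 -2.826
vertex -0.422 0.794 -1.368
endloop
endfacet
facet normal 0.872 -0.135 -0.470
outer loop
vertex 0.592 1.011 -2.826
vertex 0.922 0.586 -2.092
vertex 0.477 0.325 -2.842
endloop
endfacet
facet normal -0.822 0.151 -0.549
outer loop
vertex 0.592 1.011 -2.826
vertex 0.477 0.325 -2.842
vertex -0.422 0.794 -1.368
endloop
endfacet
facet normal 0.872 -0.136 -0.470
outer loop
vertex 0.477 0.325 -2.842
vertex 0.922 0.586 -2.092
vertex 0.622 -0.209 -2.419
endloop
endfacet
facet normal -0.806 -0.486 -0.337
outer loop
vertex 0.477 0.325 -2.842
vertex 0.622 -0.209 -2.419
vertex -0.422 0.794 -1.368
endloop
endfacet
facet normal 0.872 -0.136 -0.470
outer loop
vertex 0.622 -0.209 -2.419
vertex 0.922 0.586 -2.092
vertex 0.943 -0.277 -1.804
endloop
endfacet
facet normal -0.563 -0.801 0.205
outer loop
vertex 0.622 -0.209 -2.419
vertex 0.943 -0.277 -1.804
vertex -0.422 0.794 -1.368
endloop
endfacet
facet normal 0.872 -0.136 -0.470
outer loop
vertex 0.943 -0.277 -1.804
vertex 0.922 0.586 -2.092
vertex 1.251 0.16 -1.358
endloop
endfacet
facet normal -0.235 -0.608 0.758
outer loop
vertex 0.943 -0.277 -1.804
vertex 1.251 0.16 -1.358
vertex -0.422 0.794 -1.368
endloop
endfacet
facet normal -0.333 0.214 0.918
outer loop
vertex 0.521 4.371 -1.18
vertex 0.297 3.719 -1.109
vertex 0.941 3.887 -0.915
endloop
endfacet
facet normal 0.235 0.616 0.752
outer loop
vertex 0.521 4.371 -1.18
vertex 0.941 3.887 -0.915
vertex 1.188 4.349 -1.37
endloop
endfacet
facet normal 0.079 0.984 0.163
outer loop
vertex 0.521 4.371 -1.18
vertex 1.188 4.349 -1.37
vertex 0.695 4.467 -1.845
endloop
endfacet
facet normal -0.584 0.811 -0.036
outer loop
vertex 0.521 4.371 -1.18
vertex 0.695 4.467 -1.845
vertex 0.144 4.077 -1.683
endloop
endfacet
facet normal -0.837 0.335 0.432
outer loop
vertex 0.521 4.371 -1.18
vertex 0.144 4.077 -1.683
vertex 0.297 3.719 -1.109
endloop
endfacet
facet normal 0.778 0.177 0.602
outer loop
vertex 1.188 4.349 -1.37
vertex 0.941 3.887 -0.915
vertex 1.376 3.683 -1.417
endloop
endfacet
facet normal -0.139 -0.471 0.871
outer loop
vertex 0.941 3.887 -0.915
vertex 0.297 3.719 -1.109
vertex 0.825 3.293 -1.255
endloop
endfacet
facet normal -0.958 -0.276 0.083
outer loop
vertex 0.297 3.719 -1.109
vertex 0.144 4.077 -1.683
vertex 0.332 3.411 -1.73
endloop
endfacet
facet normal -0.548 0.494 -0.675
outer loop
vertex 0.144 4.077 -1.683
vertex 0.695 4.467 -1.845
vertex 0.579 3.873 -2.185
endloop
endfacet
facet normal 0.526 0.773 -0.354
outer loop
vertex 0.695 4.467 -1.845
vertex 1.188 4.349 -1.37
vertex 1.223 4.041 -1.991
endloop
endfacet
facet normal 0.584 -0.811 0.036
outer loop
vertex 0.999 3.389 -1.92
vertex 1.376 3.683 -1.417
vertex 0.825 3.293 -1.255
endloop
endfacet
facet normal -0.079 -0.984 -0.163
outer loop
vertex 0.999 3.389 -1.92
vertex 0.825 3.293 -1.255
vertex 0.332 3.411 -1.73
endloop
endfacet
facet normal -0.235 -0.616 -0.752
outer loop
vertex 0.999 3.389 -1.92
vertex 0.332 3.411 -1.73
vertex 0.579 3.873 -2.185
endloop
endfacet
facet normal 0.333 -0.214 -0.918
outer loop
vertex 0.999 3.389 -1.92
vertex 0.579 3.873 -2.185
vertex 1.223 4.041 -1.991
endloop
endfacet
facet normal 0.837 -0.335 -0.432
outer loop
vertex 0.999 3.389 -1.92
vertex 1.223 4.041 -1.991
vertex 1.376 3.683 -1.417
endloop
endfacet
facet normal 0.548 -0.494 0.675
outer loop
vertex 0.825 3.293 -1.255
vertex 1.376 3.683 -1.417
vertex 0.941 3.887 -0.915
endloop
endfacet
facet normal -0.526 -0.773 0.354
outer loop
vertex 0.332 3.411 -1.73
vertex 0.825 3.293 -1.255
vertex 0.297 3.719 -1.109
endloop
endfacet
facet normal -0.778 -0.177 -0.602
outer loop
vertex 0.579 3.873 -2.185
vertex 0.332 3.411 -1.73
vertex 0.144 4.077 -1.683
endloop
endfacet
facet normal 0.139 0.471 -0.871
outer loop
vertex 1.223 4.041 -1.991
vertex 0.579 3.873 -2.185
vertex 0.695 4.467 -1.845
endloop
endfacet
facet normal 0.958 0.276 -0.083
outer loop
vertex 1.376 3.683 -1.417
vertex 1.223 4.041 -1.991
vertex 1.188 4.349 -1.37
endloop
endfacet

endsolid


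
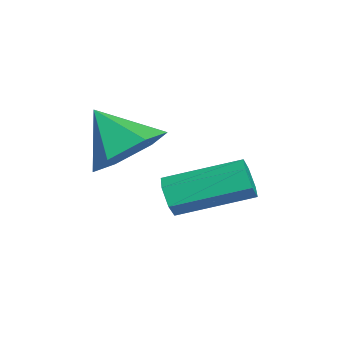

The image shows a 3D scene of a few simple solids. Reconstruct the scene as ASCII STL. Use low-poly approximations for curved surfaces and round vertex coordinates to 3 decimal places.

solid 
facet normal 0.494 0.511 -0.704
outer loop
vertex 4.371 -2.964 2.629
vertex 3.663 -3.264 1.915
vertex 3.517 -2.377 2.456
endloop
endfacet
facet normal 0.017 0.305 0.952
outer loop
vertex 4.371 -2.964 2.629
vertex 3.517 -2.377 2.456
vertex 2.897 -4.056 3.005
endloop
endfacet
facet normal 0.494 0.511 -0.704
outer loop
vertex 3.517 -2.377 2.456
vertex 3.663 -3.264 1.915
vertex 2.81 -2.678 1.741
endloop
endfacet
facet normal -0.724 0.441 0.530
outer loop
vertex 3.517 -2.377 2.456
vertex 2.81 -2.678 1.741
vertex 2.897 -4.056 3.005
endloop
endfacet
facet normal 0.494 0.510 -0.704
outer loop
vertex 2.81 -2.678 1.741
vertex 3.663 -3.264 1.915
vertex 2.955 -3.565 1.2
endloop
endfacet
facet normal -0.990 -0.122 -0.065
outer loop
vertex 2.81 -2.678 1.741
vertex 2.955 -3.565 1.2
vertex 2.897 -4.056 3.005
endloop
endfacet
facet normal 0.494 0.510 -0.704
outer loop
vertex 2.955 -3.565 1.2
vertex 3.663 -3.264 1.915
vertex 3.808 -4.152 1.373
endloop
endfacet
facet normal -0.517 -0.822 -0.240
outer loop
vertex 2.955 -3.565 1.2
vertex 3.808 -4.152 1.373
vertex 2.897 -4.056 3.005
endloop
endfacet
facet normal 0.494 0.510 -0.704
outer loop
vertex 3.808 -4.152 1.373
vertex 3.663 -3.264 1.915
vertex 4.516 -3.851 2.088
endloop
endfacet
facet normal 0.224 -0.958 0.181
outer loop
vertex 3.808 -4.152 1.373
vertex 4.516 -3.851 2.088
vertex 2.897 -4.056 3.005
endloop
endfacet
facet normal 0.494 0.510 -0.704
outer loop
vertex 4.516 -3.851 2.088
vertex 3.663 -3.264 1.915
vertex 4.371 -2.964 2.629
endloop
endfacet
facet normal 0.490 -0.394 0.777
outer loop
vertex 4.516 -3.851 2.088
vertex 4.371 -2.964 2.629
vertex 2.897 -4.056 3.005
endloop
endfacet
facet normal -0.079 -0.951 -0.298
outer loop
vertex 3.523 -2.215 -0.331
vertex 3.248 -2.35 0.173
vertex 2.935 -2.177 -0.296
endloop
endfacet
facet normal -0.037 0.301 -0.953
outer loop
vertex 3.523 -2.215 -0.331
vertex 2.935 -2.177 -0.296
vertex 3.687 -0.255 0.282
endloop
endfacet
facet normal -0.037 0.301 -0.953
outer loop
vertex 3.687 -0.255 0.282
vertex 2.935 -2.177 -0.296
vertex 3.099 -0.217 0.317
endloop
endfacet
facet normal 0.079 0.951 0.297
outer loop
vertex 3.687 -0.255 0.282
vertex 3.099 -0.217 0.317
vertex 3.412 -0.39 0.787
endloop
endfacet
facet normal -0.079 -0.951 -0.298
outer loop
vertex 2.935 -2.177 -0.296
vertex 3.248 -2.35 0.173
vertex 2.661 -2.312 0.208
endloop
endfacet
facet normal -0.882 0.206 -0.424
outer loop
vertex 2.935 -2.177 -0.296
vertex 2.661 -2.312 0.208
vertex 3.099 -0.217 0.317
endloop
endfacet
facet normal -0.881 0.206 -0.425
outer loop
vertex 3.099 -0.217 0.317
vertex 2.661 -2.312 0.208
vertex 2.824 -0.352 0.822
endloop
endfacet
facet normal 0.079 0.951 0.297
outer loop
vertex 3.099 -0.217 0.317
vertex 2.824 -0.352 0.822
vertex 3.412 -0.39 0.787
endloop
endfacet
facet normal -0.079 -0.951 -0.298
outer loop
vertex 2.661 -2.312 0.208
vertex 3.248 -2.35 0.173
vertex 2.973 -2.485 0.678
endloop
endfacet
facet normal -0.845 -0.095 0.526
outer loop
vertex 2.661 -2.312 0.208
vertex 2.973 -2.485 0.678
vertex 2.824 -0.352 0.822
endloop
endfacet
facet normal -0.844 -0.095 0.528
outer loop
vertex 2.824 -0.352 0.822
vertex 2.973 -2.485 0.678
vertex 3.137 -0.525 1.291
endloop
endfacet
facet normal 0.079 0.951 0.298
outer loop
vertex 2.824 -0.352 0.822
vertex 3.137 -0.525 1.291
vertex 3.412 -0.39 0.787
endloop
endfacet
facet normal -0.079 -0.951 -0.297
outer loop
vertex 2.973 -2.485 0.678
vertex 3.248 -2.35 0.173
vertex 3.561 -2.523 0.643
endloop
endfacet
facet normal 0.037 -0.301 0.953
outer loop
vertex 2.973 -2.485 0.678
vertex 3.561 -2.523 0.643
vertex 3.137 -0.525 1.291
endloop
endfacet
facet normal 0.037 -0.301 0.953
outer loop
vertex 3.137 -0.525 1.291
vertex 3.561 -2.523 0.643
vertex 3.725 -0.563 1.256
endloop
endfacet
facet normal 0.079 0.951 0.298
outer loop
vertex 3.137 -0.525 1.291
vertex 3.725 -0.563 1.256
vertex 3.412 -0.39 0.787
endloop
endfacet
facet normal -0.079 -0.951 -0.297
outer loop
vertex 3.561 -2.523 0.643
vertex 3.248 -2.35 0.173
vertex 3.836 -2.388 0.138
endloop
endfacet
facet normal 0.881 -0.207 0.425
outer loop
vertex 3.561 -2.523 0.643
vertex 3.836 -2.388 0.138
vertex 3.725 -0.563 1.256
endloop
endfacet
facet normal 0.882 -0.206 0.424
outer loop
vertex 3.725 -0.563 1.256
vertex 3.836 -2.388 0.138
vertex 3.999 -0.428 0.752
endloop
endfacet
facet normal 0.079 0.951 0.298
outer loop
vertex 3.725 -0.563 1.256
vertex 3.999 -0.428 0.752
vertex 3.412 -0.39 0.787
endloop
endfacet
facet normal -0.079 -0.951 -0.298
outer loop
vertex 3.836 -2.388 0.138
vertex 3.248 -2.35 0.173
vertex 3.523 -2.215 -0.331
endloop
endfacet
facet normal 0.844 0.095 -0.528
outer loop
vertex 3.836 -2.388 0.138
vertex 3.523 -2.215 -0.331
vertex 3.999 -0.428 0.752
endloop
endfacet
facet normal 0.845 0.094 -0.526
outer loop
vertex 3.999 -0.428 0.752
vertex 3.523 -2.215 -0.331
vertex 3.687 -0.255 0.282
endloop
endfacet
facet normal 0.079 0.951 0.298
outer loop
vertex 3.999 -0.428 0.752
vertex 3.687 -0.255 0.282
vertex 3.412 -0.39 0.787
endloop
endfacet

endsolid


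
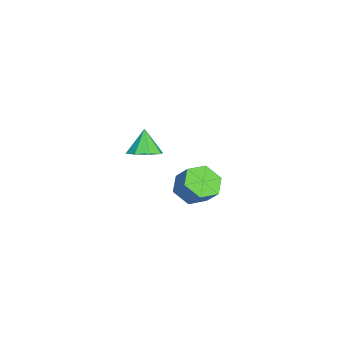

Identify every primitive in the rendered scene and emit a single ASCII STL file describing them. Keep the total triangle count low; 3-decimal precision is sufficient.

solid 
facet normal 0.394 0.023 -0.919
outer loop
vertex 2.392 -1.351 1.535
vertex 1.74 -1.616 1.249
vertex 2.024 -0.925 1.388
endloop
endfacet
facet normal 0.382 0.579 0.720
outer loop
vertex 2.392 -1.351 1.535
vertex 2.024 -0.925 1.388
vertex 1.26 -1.644 2.371
endloop
endfacet
facet normal 0.394 0.023 -0.919
outer loop
vertex 2.024 -0.925 1.388
vertex 1.74 -1.616 1.249
vertex 1.489 -0.905 1.159
endloop
endfacet
facet normal -0.177 0.855 0.488
outer loop
vertex 2.024 -0.925 1.388
vertex 1.489 -0.905 1.159
vertex 1.26 -1.644 2.371
endloop
endfacet
facet normal 0.392 0.022 -0.920
outer loop
vertex 1.489 -0.905 1.159
vertex 1.74 -1.616 1.249
vertex 1.101 -1.301 0.984
endloop
endfacet
facet normal -0.744 0.623 0.239
outer loop
vertex 1.489 -0.905 1.159
vertex 1.101 -1.301 0.984
vertex 1.26 -1.644 2.371
endloop
endfacet
facet normal 0.393 0.023 -0.919
outer loop
vertex 1.101 -1.301 0.984
vertex 1.74 -1.616 1.249
vertex 1.088 -1.882 0.964
endloop
endfacet
facet normal -0.993 0.018 0.118
outer loop
vertex 1.101 -1.301 0.984
vertex 1.088 -1.882 0.964
vertex 1.26 -1.644 2.371
endloop
endfacet
facet normal 0.393 0.022 -0.919
outer loop
vertex 1.088 -1.882 0.964
vertex 1.74 -1.616 1.249
vertex 1.456 -2.308 1.111
endloop
endfacet
facet normal -0.775 -0.601 0.196
outer loop
vertex 1.088 -1.882 0.964
vertex 1.456 -2.308 1.111
vertex 1.26 -1.644 2.371
endloop
endfacet
facet normal 0.393 0.022 -0.919
outer loop
vertex 1.456 -2.308 1.111
vertex 1.74 -1.616 1.249
vertex 1.991 -2.328 1.339
endloop
endfacet
facet normal -0.216 -0.877 0.429
outer loop
vertex 1.456 -2.308 1.111
vertex 1.991 -2.328 1.339
vertex 1.26 -1.644 2.371
endloop
endfacet
facet normal 0.394 0.023 -0.919
outer loop
vertex 1.991 -2.328 1.339
vertex 1.74 -1.616 1.249
vertex 2.378 -1.932 1.515
endloop
endfacet
facet normal 0.352 -0.646 0.678
outer loop
vertex 1.991 -2.328 1.339
vertex 2.378 -1.932 1.515
vertex 1.26 -1.644 2.371
endloop
endfacet
facet normal 0.394 0.022 -0.919
outer loop
vertex 2.378 -1.932 1.515
vertex 1.74 -1.616 1.249
vertex 2.392 -1.351 1.535
endloop
endfacet
facet normal 0.601 -0.042 0.798
outer loop
vertex 2.378 -1.932 1.515
vertex 2.392 -1.351 1.535
vertex 1.26 -1.644 2.371
endloop
endfacet
facet normal -0.537 -0.468 -0.702
outer loop
vertex -3.0 -0.153 -4.473
vertex -3.776 -0.077 -3.93
vertex -3.562 0.609 -4.551
endloop
endfacet
facet normal 0.601 0.371 -0.708
outer loop
vertex -3.0 -0.153 -4.473
vertex -3.562 0.609 -4.551
vertex -2.388 0.381 -3.673
endloop
endfacet
facet normal 0.601 0.371 -0.708
outer loop
vertex -2.388 0.381 -3.673
vertex -3.562 0.609 -4.551
vertex -2.95 1.143 -3.751
endloop
endfacet
facet normal 0.537 0.468 0.702
outer loop
vertex -2.388 0.381 -3.673
vertex -2.95 1.143 -3.751
vertex -3.164 0.457 -3.13
endloop
endfacet
facet normal -0.536 -0.468 -0.702
outer loop
vertex -3.562 0.609 -4.551
vertex -3.776 -0.077 -3.93
vertex -4.338 0.685 -4.009
endloop
endfacet
facet normal -0.211 0.880 -0.426
outer loop
vertex -3.562 0.609 -4.551
vertex -4.338 0.685 -4.009
vertex -2.95 1.143 -3.751
endloop
endfacet
facet normal -0.211 0.880 -0.426
outer loop
vertex -2.95 1.143 -3.751
vertex -4.338 0.685 -4.009
vertex -3.726 1.219 -3.209
endloop
endfacet
facet normal 0.536 0.468 0.702
outer loop
vertex -2.95 1.143 -3.751
vertex -3.726 1.219 -3.209
vertex -3.164 0.457 -3.13
endloop
endfacet
facet normal -0.537 -0.469 -0.702
outer loop
vertex -4.338 0.685 -4.009
vertex -3.776 -0.077 -3.93
vertex -4.552 -0.001 -3.387
endloop
endfacet
facet normal -0.813 0.509 0.282
outer loop
vertex -4.338 0.685 -4.009
vertex -4.552 -0.001 -3.387
vertex -3.726 1.219 -3.209
endloop
endfacet
facet normal -0.813 0.509 0.282
outer loop
vertex -3.726 1.219 -3.209
vertex -4.552 -0.001 -3.387
vertex -3.94 0.533 -2.587
endloop
endfacet
facet normal 0.537 0.469 0.702
outer loop
vertex -3.726 1.219 -3.209
vertex -3.94 0.533 -2.587
vertex -3.164 0.457 -3.13
endloop
endfacet
facet normal -0.537 -0.468 -0.702
outer loop
vertex -4.552 -0.001 -3.387
vertex -3.776 -0.077 -3.93
vertex -3.99 -0.763 -3.309
endloop
endfacet
facet normal -0.601 -0.371 0.708
outer loop
vertex -4.552 -0.001 -3.387
vertex -3.99 -0.763 -3.309
vertex -3.94 0.533 -2.587
endloop
endfacet
facet normal -0.601 -0.371 0.708
outer loop
vertex -3.94 0.533 -2.587
vertex -3.99 -0.763 -3.309
vertex -3.378 -0.229 -2.509
endloop
endfacet
facet normal 0.537 0.468 0.702
outer loop
vertex -3.94 0.533 -2.587
vertex -3.378 -0.229 -2.509
vertex -3.164 0.457 -3.13
endloop
endfacet
facet normal -0.536 -0.468 -0.702
outer loop
vertex -3.99 -0.763 -3.309
vertex -3.776 -0.077 -3.93
vertex -3.214 -0.839 -3.851
endloop
endfacet
facet normal 0.211 -0.880 0.426
outer loop
vertex -3.99 -0.763 -3.309
vertex -3.214 -0.839 -3.851
vertex -3.378 -0.229 -2.509
endloop
endfacet
facet normal 0.211 -0.880 0.426
outer loop
vertex -3.378 -0.229 -2.509
vertex -3.214 -0.839 -3.851
vertex -2.602 -0.305 -3.051
endloop
endfacet
facet normal 0.536 0.468 0.702
outer loop
vertex -3.378 -0.229 -2.509
vertex -2.602 -0.305 -3.051
vertex -3.164 0.457 -3.13
endloop
endfacet
facet normal -0.537 -0.469 -0.702
outer loop
vertex -3.214 -0.839 -3.851
vertex -3.776 -0.077 -3.93
vertex -3.0 -0.153 -4.473
endloop
endfacet
facet normal 0.813 -0.509 -0.282
outer loop
vertex -3.214 -0.839 -3.851
vertex -3.0 -0.153 -4.473
vertex -2.602 -0.305 -3.051
endloop
endfacet
facet normal 0.813 -0.509 -0.282
outer loop
vertex -2.602 -0.305 -3.051
vertex -3.0 -0.153 -4.473
vertex -2.388 0.381 -3.673
endloop
endfacet
facet normal 0.537 0.469 0.702
outer loop
vertex -2.602 -0.305 -3.051
vertex -2.388 0.381 -3.673
vertex -3.164 0.457 -3.13
endloop
endfacet

endsolid


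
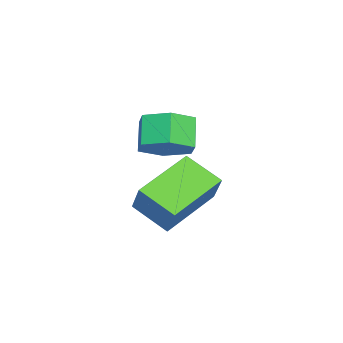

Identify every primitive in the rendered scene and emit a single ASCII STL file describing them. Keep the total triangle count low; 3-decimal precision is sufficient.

solid 
facet normal 0.694 0.098 -0.714
outer loop
vertex -0.41 1.535 2.818
vertex -0.895 2.174 2.434
vertex -0.29 2.386 3.051
endloop
endfacet
facet normal 0.708 -0.278 0.649
outer loop
vertex -0.41 1.535 2.818
vertex -0.29 2.386 3.051
vertex -1.179 1.427 3.611
endloop
endfacet
facet normal 0.708 -0.277 0.650
outer loop
vertex -1.179 1.427 3.611
vertex -0.29 2.386 3.051
vertex -1.059 2.278 3.843
endloop
endfacet
facet normal -0.693 -0.097 0.714
outer loop
vertex -1.179 1.427 3.611
vertex -1.059 2.278 3.843
vertex -1.665 2.066 3.226
endloop
endfacet
facet normal 0.694 0.097 -0.714
outer loop
vertex -0.29 2.386 3.051
vertex -0.895 2.174 2.434
vertex -0.775 3.025 2.666
endloop
endfacet
facet normal 0.471 0.689 0.551
outer loop
vertex -0.29 2.386 3.051
vertex -0.775 3.025 2.666
vertex -1.059 2.278 3.843
endloop
endfacet
facet normal 0.470 0.690 0.551
outer loop
vertex -1.059 2.278 3.843
vertex -0.775 3.025 2.666
vertex -1.545 2.917 3.458
endloop
endfacet
facet normal -0.693 -0.097 0.714
outer loop
vertex -1.059 2.278 3.843
vertex -1.545 2.917 3.458
vertex -1.665 2.066 3.226
endloop
endfacet
facet normal 0.693 0.097 -0.714
outer loop
vertex -0.775 3.025 2.666
vertex -0.895 2.174 2.434
vertex -1.381 2.813 2.049
endloop
endfacet
facet normal -0.237 0.966 -0.099
outer loop
vertex -0.775 3.025 2.666
vertex -1.381 2.813 2.049
vertex -1.545 2.917 3.458
endloop
endfacet
facet normal -0.238 0.966 -0.099
outer loop
vertex -1.545 2.917 3.458
vertex -1.381 2.813 2.049
vertex -2.15 2.705 2.842
endloop
endfacet
facet normal -0.693 -0.097 0.714
outer loop
vertex -1.545 2.917 3.458
vertex -2.15 2.705 2.842
vertex -1.665 2.066 3.226
endloop
endfacet
facet normal 0.693 0.097 -0.714
outer loop
vertex -1.381 2.813 2.049
vertex -0.895 2.174 2.434
vertex -1.501 1.962 1.817
endloop
endfacet
facet normal -0.708 0.277 -0.649
outer loop
vertex -1.381 2.813 2.049
vertex -1.501 1.962 1.817
vertex -2.15 2.705 2.842
endloop
endfacet
facet normal -0.708 0.278 -0.649
outer loop
vertex -2.15 2.705 2.842
vertex -1.501 1.962 1.817
vertex -2.27 1.854 2.609
endloop
endfacet
facet normal -0.694 -0.098 0.714
outer loop
vertex -2.15 2.705 2.842
vertex -2.27 1.854 2.609
vertex -1.665 2.066 3.226
endloop
endfacet
facet normal 0.693 0.097 -0.714
outer loop
vertex -1.501 1.962 1.817
vertex -0.895 2.174 2.434
vertex -1.015 1.323 2.202
endloop
endfacet
facet normal -0.470 -0.690 -0.551
outer loop
vertex -1.501 1.962 1.817
vertex -1.015 1.323 2.202
vertex -2.27 1.854 2.609
endloop
endfacet
facet normal -0.470 -0.689 -0.551
outer loop
vertex -2.27 1.854 2.609
vertex -1.015 1.323 2.202
vertex -1.785 1.215 2.994
endloop
endfacet
facet normal -0.694 -0.097 0.714
outer loop
vertex -2.27 1.854 2.609
vertex -1.785 1.215 2.994
vertex -1.665 2.066 3.226
endloop
endfacet
facet normal 0.693 0.097 -0.714
outer loop
vertex -1.015 1.323 2.202
vertex -0.895 2.174 2.434
vertex -0.41 1.535 2.818
endloop
endfacet
facet normal 0.238 -0.966 0.099
outer loop
vertex -1.015 1.323 2.202
vertex -0.41 1.535 2.818
vertex -1.785 1.215 2.994
endloop
endfacet
facet normal 0.238 -0.966 0.099
outer loop
vertex -1.785 1.215 2.994
vertex -0.41 1.535 2.818
vertex -1.179 1.427 3.611
endloop
endfacet
facet normal -0.693 -0.097 0.714
outer loop
vertex -1.785 1.215 2.994
vertex -1.179 1.427 3.611
vertex -1.665 2.066 3.226
endloop
endfacet
facet normal -0.476 -0.255 -0.842
outer loop
vertex -0.215 2.658 1.913
vertex 0.27 3.73 1.314
vertex 1.359 1.624 1.336
endloop
endfacet
facet normal -0.367 -0.812 0.454
outer loop
vertex 1.93 1.93 2.346
vertex -0.215 2.658 1.913
vertex 1.359 1.624 1.336
endloop
endfacet
facet normal -0.476 -0.255 -0.842
outer loop
vertex 1.359 1.624 1.336
vertex 0.27 3.73 1.314
vertex 1.844 2.695 0.737
endloop
endfacet
facet normal 0.799 -0.525 -0.293
outer loop
vertex 1.844 2.695 0.737
vertex 1.93 1.93 2.346
vertex 1.359 1.624 1.336
endloop
endfacet
facet normal -0.799 0.525 0.293
outer loop
vertex -0.215 2.658 1.913
vertex 0.841 4.036 2.324
vertex 0.27 3.73 1.314
endloop
endfacet
facet normal -0.367 -0.812 0.454
outer loop
vertex 0.356 2.965 2.923
vertex -0.215 2.658 1.913
vertex 1.93 1.93 2.346
endloop
endfacet
facet normal -0.799 0.525 0.292
outer loop
vertex 0.356 2.965 2.923
vertex 0.841 4.036 2.324
vertex -0.215 2.658 1.913
endloop
endfacet
facet normal 0.368 0.812 -0.454
outer loop
vertex 0.27 3.73 1.314
vertex 0.841 4.036 2.324
vertex 1.844 2.695 0.737
endloop
endfacet
facet normal 0.799 -0.525 -0.292
outer loop
vertex 2.415 3.002 1.747
vertex 1.93 1.93 2.346
vertex 1.844 2.695 0.737
endloop
endfacet
facet normal 0.367 0.812 -0.454
outer loop
vertex 1.844 2.695 0.737
vertex 0.841 4.036 2.324
vertex 2.415 3.002 1.747
endloop
endfacet
facet normal 0.476 0.255 0.842
outer loop
vertex 2.415 3.002 1.747
vertex 0.356 2.965 2.923
vertex 1.93 1.93 2.346
endloop
endfacet
facet normal 0.476 0.255 0.842
outer loop
vertex 0.841 4.036 2.324
vertex 0.356 2.965 2.923
vertex 2.415 3.002 1.747
endloop
endfacet

endsolid


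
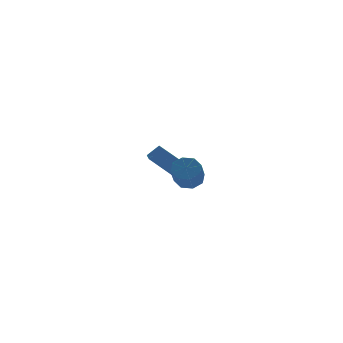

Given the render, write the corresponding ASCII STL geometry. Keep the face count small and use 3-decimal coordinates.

solid 
facet normal 0.441 0.533 -0.722
outer loop
vertex 0.183 -3.721 0.035
vertex -0.253 -3.022 0.284
vertex 0.505 -3.371 0.49
endloop
endfacet
facet normal 0.752 -0.659 -0.025
outer loop
vertex 0.183 -3.721 0.035
vertex 0.505 -3.371 0.49
vertex -0.511 -4.557 1.168
endloop
endfacet
facet normal 0.752 -0.659 -0.025
outer loop
vertex -0.511 -4.557 1.168
vertex 0.505 -3.371 0.49
vertex -0.189 -4.207 1.623
endloop
endfacet
facet normal -0.442 -0.532 0.722
outer loop
vertex -0.511 -4.557 1.168
vertex -0.189 -4.207 1.623
vertex -0.947 -3.858 1.416
endloop
endfacet
facet normal 0.442 0.533 -0.722
outer loop
vertex 0.505 -3.371 0.49
vertex -0.253 -3.022 0.284
vertex 0.384 -2.817 0.825
endloop
endfacet
facet normal 0.878 -0.092 0.470
outer loop
vertex 0.505 -3.371 0.49
vertex 0.384 -2.817 0.825
vertex -0.189 -4.207 1.623
endloop
endfacet
facet normal 0.877 -0.091 0.471
outer loop
vertex -0.189 -4.207 1.623
vertex 0.384 -2.817 0.825
vertex -0.311 -3.653 1.958
endloop
endfacet
facet normal -0.442 -0.533 0.721
outer loop
vertex -0.189 -4.207 1.623
vertex -0.311 -3.653 1.958
vertex -0.947 -3.858 1.416
endloop
endfacet
facet normal 0.442 0.532 -0.722
outer loop
vertex 0.384 -2.817 0.825
vertex -0.253 -3.022 0.284
vertex -0.111 -2.383 0.842
endloop
endfacet
facet normal 0.489 0.531 0.692
outer loop
vertex 0.384 -2.817 0.825
vertex -0.111 -2.383 0.842
vertex -0.311 -3.653 1.958
endloop
endfacet
facet normal 0.490 0.531 0.692
outer loop
vertex -0.311 -3.653 1.958
vertex -0.111 -2.383 0.842
vertex -0.805 -3.219 1.975
endloop
endfacet
facet normal -0.443 -0.533 0.721
outer loop
vertex -0.311 -3.653 1.958
vertex -0.805 -3.219 1.975
vertex -0.947 -3.858 1.416
endloop
endfacet
facet normal 0.442 0.532 -0.722
outer loop
vertex -0.111 -2.383 0.842
vertex -0.253 -3.022 0.284
vertex -0.689 -2.323 0.532
endloop
endfacet
facet normal -0.185 0.841 0.508
outer loop
vertex -0.111 -2.383 0.842
vertex -0.689 -2.323 0.532
vertex -0.805 -3.219 1.975
endloop
endfacet
facet normal -0.185 0.841 0.508
outer loop
vertex -0.805 -3.219 1.975
vertex -0.689 -2.323 0.532
vertex -1.383 -3.159 1.665
endloop
endfacet
facet normal -0.442 -0.533 0.721
outer loop
vertex -0.805 -3.219 1.975
vertex -1.383 -3.159 1.665
vertex -0.947 -3.858 1.416
endloop
endfacet
facet normal 0.442 0.532 -0.722
outer loop
vertex -0.689 -2.323 0.532
vertex -0.253 -3.022 0.284
vertex -1.011 -2.673 0.077
endloop
endfacet
facet normal -0.752 0.659 0.025
outer loop
vertex -0.689 -2.323 0.532
vertex -1.011 -2.673 0.077
vertex -1.383 -3.159 1.665
endloop
endfacet
facet normal -0.752 0.659 0.025
outer loop
vertex -1.383 -3.159 1.665
vertex -1.011 -2.673 0.077
vertex -1.705 -3.509 1.21
endloop
endfacet
facet normal -0.441 -0.533 0.722
outer loop
vertex -1.383 -3.159 1.665
vertex -1.705 -3.509 1.21
vertex -0.947 -3.858 1.416
endloop
endfacet
facet normal 0.442 0.533 -0.721
outer loop
vertex -1.011 -2.673 0.077
vertex -0.253 -3.022 0.284
vertex -0.889 -3.227 -0.258
endloop
endfacet
facet normal -0.878 0.091 -0.470
outer loop
vertex -1.011 -2.673 0.077
vertex -0.889 -3.227 -0.258
vertex -1.705 -3.509 1.21
endloop
endfacet
facet normal -0.878 0.093 -0.470
outer loop
vertex -1.705 -3.509 1.21
vertex -0.889 -3.227 -0.258
vertex -1.584 -4.063 0.875
endloop
endfacet
facet normal -0.442 -0.533 0.722
outer loop
vertex -1.705 -3.509 1.21
vertex -1.584 -4.063 0.875
vertex -0.947 -3.858 1.416
endloop
endfacet
facet normal 0.443 0.533 -0.721
outer loop
vertex -0.889 -3.227 -0.258
vertex -0.253 -3.022 0.284
vertex -0.395 -3.661 -0.275
endloop
endfacet
facet normal -0.490 -0.530 -0.692
outer loop
vertex -0.889 -3.227 -0.258
vertex -0.395 -3.661 -0.275
vertex -1.584 -4.063 0.875
endloop
endfacet
facet normal -0.489 -0.531 -0.692
outer loop
vertex -1.584 -4.063 0.875
vertex -0.395 -3.661 -0.275
vertex -1.089 -4.497 0.858
endloop
endfacet
facet normal -0.442 -0.532 0.722
outer loop
vertex -1.584 -4.063 0.875
vertex -1.089 -4.497 0.858
vertex -0.947 -3.858 1.416
endloop
endfacet
facet normal 0.442 0.533 -0.721
outer loop
vertex -0.395 -3.661 -0.275
vertex -0.253 -3.022 0.284
vertex 0.183 -3.721 0.035
endloop
endfacet
facet normal 0.185 -0.841 -0.508
outer loop
vertex -0.395 -3.661 -0.275
vertex 0.183 -3.721 0.035
vertex -1.089 -4.497 0.858
endloop
endfacet
facet normal 0.185 -0.841 -0.508
outer loop
vertex -1.089 -4.497 0.858
vertex 0.183 -3.721 0.035
vertex -0.511 -4.557 1.168
endloop
endfacet
facet normal -0.442 -0.532 0.722
outer loop
vertex -1.089 -4.497 0.858
vertex -0.511 -4.557 1.168
vertex -0.947 -3.858 1.416
endloop
endfacet
facet normal -0.487 -0.584 0.650
outer loop
vertex 2.045 4.36 -0.254
vertex 1.22 4.361 -0.871
vertex 2.802 2.597 -1.27
endloop
endfacet
facet normal 0.801 -0.001 0.598
outer loop
vertex 3.22 3.099 -1.829
vertex 2.045 4.36 -0.254
vertex 2.802 2.597 -1.27
endloop
endfacet
facet normal -0.486 -0.583 0.651
outer loop
vertex 2.802 2.597 -1.27
vertex 1.22 4.361 -0.871
vertex 1.976 2.598 -1.886
endloop
endfacet
facet normal 0.348 -0.812 -0.469
outer loop
vertex 1.976 2.598 -1.886
vertex 3.22 3.099 -1.829
vertex 2.802 2.597 -1.27
endloop
endfacet
facet normal -0.349 0.812 0.468
outer loop
vertex 2.045 4.36 -0.254
vertex 1.638 4.863 -1.43
vertex 1.22 4.361 -0.871
endloop
endfacet
facet normal 0.801 -0.001 0.598
outer loop
vertex 2.464 4.862 -0.814
vertex 2.045 4.36 -0.254
vertex 3.22 3.099 -1.829
endloop
endfacet
facet normal -0.348 0.812 0.468
outer loop
vertex 2.464 4.862 -0.814
vertex 1.638 4.863 -1.43
vertex 2.045 4.36 -0.254
endloop
endfacet
facet normal -0.801 0.001 -0.598
outer loop
vertex 1.22 4.361 -0.871
vertex 1.638 4.863 -1.43
vertex 1.976 2.598 -1.886
endloop
endfacet
facet normal 0.349 -0.812 -0.467
outer loop
vertex 2.395 3.1 -2.446
vertex 3.22 3.099 -1.829
vertex 1.976 2.598 -1.886
endloop
endfacet
facet normal -0.801 0.001 -0.599
outer loop
vertex 1.976 2.598 -1.886
vertex 1.638 4.863 -1.43
vertex 2.395 3.1 -2.446
endloop
endfacet
facet normal 0.487 0.583 -0.650
outer loop
vertex 2.395 3.1 -2.446
vertex 2.464 4.862 -0.814
vertex 3.22 3.099 -1.829
endloop
endfacet
facet normal 0.486 0.584 -0.651
outer loop
vertex 1.638 4.863 -1.43
vertex 2.464 4.862 -0.814
vertex 2.395 3.1 -2.446
endloop
endfacet

endsolid


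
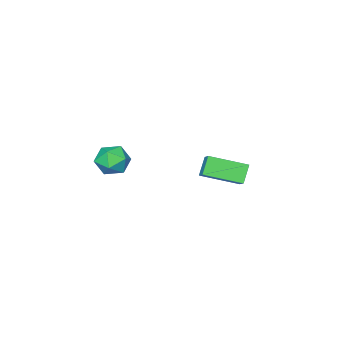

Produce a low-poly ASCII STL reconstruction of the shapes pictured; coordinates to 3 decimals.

solid 
facet normal -0.663 0.565 0.492
outer loop
vertex 2.659 3.213 0.152
vertex 1.932 2.804 -0.358
vertex 2.22 2.406 0.487
endloop
endfacet
facet normal -0.094 0.425 0.900
outer loop
vertex 2.659 3.213 0.152
vertex 2.22 2.406 0.487
vertex 3.192 2.495 0.547
endloop
endfacet
facet normal 0.486 0.670 0.562
outer loop
vertex 2.659 3.213 0.152
vertex 3.192 2.495 0.547
vertex 3.504 2.947 -0.262
endloop
endfacet
facet normal 0.275 0.960 -0.055
outer loop
vertex 2.659 3.213 0.152
vertex 3.504 2.947 -0.262
vertex 2.725 3.138 -0.821
endloop
endfacet
facet normal -0.435 0.895 -0.098
outer loop
vertex 2.659 3.213 0.152
vertex 2.725 3.138 -0.821
vertex 1.932 2.804 -0.358
endloop
endfacet
facet normal -0.033 -0.283 0.958
outer loop
vertex 3.192 2.495 0.547
vertex 2.22 2.406 0.487
vertex 2.795 1.642 0.281
endloop
endfacet
facet normal -0.953 -0.058 0.298
outer loop
vertex 2.22 2.406 0.487
vertex 1.932 2.804 -0.358
vertex 2.016 1.833 -0.278
endloop
endfacet
facet normal -0.584 0.477 -0.657
outer loop
vertex 1.932 2.804 -0.358
vertex 2.725 3.138 -0.821
vertex 2.328 2.285 -1.087
endloop
endfacet
facet normal 0.563 0.582 -0.586
outer loop
vertex 2.725 3.138 -0.821
vertex 3.504 2.947 -0.262
vertex 3.3 2.374 -1.027
endloop
endfacet
facet normal 0.904 0.112 0.411
outer loop
vertex 3.504 2.947 -0.262
vertex 3.192 2.495 0.547
vertex 3.588 1.976 -0.182
endloop
endfacet
facet normal -0.275 -0.960 0.055
outer loop
vertex 2.861 1.567 -0.692
vertex 2.795 1.642 0.281
vertex 2.016 1.833 -0.278
endloop
endfacet
facet normal -0.486 -0.670 -0.562
outer loop
vertex 2.861 1.567 -0.692
vertex 2.016 1.833 -0.278
vertex 2.328 2.285 -1.087
endloop
endfacet
facet normal 0.094 -0.425 -0.900
outer loop
vertex 2.861 1.567 -0.692
vertex 2.328 2.285 -1.087
vertex 3.3 2.374 -1.027
endloop
endfacet
facet normal 0.663 -0.565 -0.492
outer loop
vertex 2.861 1.567 -0.692
vertex 3.3 2.374 -1.027
vertex 3.588 1.976 -0.182
endloop
endfacet
facet normal 0.435 -0.895 0.098
outer loop
vertex 2.861 1.567 -0.692
vertex 3.588 1.976 -0.182
vertex 2.795 1.642 0.281
endloop
endfacet
facet normal -0.563 -0.582 0.586
outer loop
vertex 2.016 1.833 -0.278
vertex 2.795 1.642 0.281
vertex 2.22 2.406 0.487
endloop
endfacet
facet normal -0.904 -0.112 -0.411
outer loop
vertex 2.328 2.285 -1.087
vertex 2.016 1.833 -0.278
vertex 1.932 2.804 -0.358
endloop
endfacet
facet normal 0.033 0.283 -0.958
outer loop
vertex 3.3 2.374 -1.027
vertex 2.328 2.285 -1.087
vertex 2.725 3.138 -0.821
endloop
endfacet
facet normal 0.953 0.058 -0.298
outer loop
vertex 3.588 1.976 -0.182
vertex 3.3 2.374 -1.027
vertex 3.504 2.947 -0.262
endloop
endfacet
facet normal 0.584 -0.477 0.657
outer loop
vertex 2.795 1.642 0.281
vertex 3.588 1.976 -0.182
vertex 3.192 2.495 0.547
endloop
endfacet
facet normal -0.670 0.685 -0.286
outer loop
vertex -4.084 4.886 -2.431
vertex -3.391 5.18 -3.352
vertex -4.59 4.132 -3.052
endloop
endfacet
facet normal -0.582 -0.247 0.775
outer loop
vertex -3.169 2.68 -2.448
vertex -4.084 4.886 -2.431
vertex -4.59 4.132 -3.052
endloop
endfacet
facet normal -0.670 0.685 -0.285
outer loop
vertex -4.59 4.132 -3.052
vertex -3.391 5.18 -3.352
vertex -3.898 4.426 -3.974
endloop
endfacet
facet normal -0.460 -0.685 -0.564
outer loop
vertex -3.898 4.426 -3.974
vertex -3.169 2.68 -2.448
vertex -4.59 4.132 -3.052
endloop
endfacet
facet normal 0.460 0.685 0.565
outer loop
vertex -4.084 4.886 -2.431
vertex -1.97 3.728 -2.748
vertex -3.391 5.18 -3.352
endloop
endfacet
facet normal -0.582 -0.247 0.774
outer loop
vertex -2.662 3.434 -1.826
vertex -4.084 4.886 -2.431
vertex -3.169 2.68 -2.448
endloop
endfacet
facet normal 0.460 0.686 0.564
outer loop
vertex -2.662 3.434 -1.826
vertex -1.97 3.728 -2.748
vertex -4.084 4.886 -2.431
endloop
endfacet
facet normal 0.582 0.248 -0.775
outer loop
vertex -3.391 5.18 -3.352
vertex -1.97 3.728 -2.748
vertex -3.898 4.426 -3.974
endloop
endfacet
facet normal -0.460 -0.685 -0.565
outer loop
vertex -2.476 2.974 -3.369
vertex -3.169 2.68 -2.448
vertex -3.898 4.426 -3.974
endloop
endfacet
facet normal 0.582 0.247 -0.775
outer loop
vertex -3.898 4.426 -3.974
vertex -1.97 3.728 -2.748
vertex -2.476 2.974 -3.369
endloop
endfacet
facet normal 0.670 -0.686 0.285
outer loop
vertex -2.476 2.974 -3.369
vertex -2.662 3.434 -1.826
vertex -3.169 2.68 -2.448
endloop
endfacet
facet normal 0.671 -0.685 0.285
outer loop
vertex -1.97 3.728 -2.748
vertex -2.662 3.434 -1.826
vertex -2.476 2.974 -3.369
endloop
endfacet

endsolid
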